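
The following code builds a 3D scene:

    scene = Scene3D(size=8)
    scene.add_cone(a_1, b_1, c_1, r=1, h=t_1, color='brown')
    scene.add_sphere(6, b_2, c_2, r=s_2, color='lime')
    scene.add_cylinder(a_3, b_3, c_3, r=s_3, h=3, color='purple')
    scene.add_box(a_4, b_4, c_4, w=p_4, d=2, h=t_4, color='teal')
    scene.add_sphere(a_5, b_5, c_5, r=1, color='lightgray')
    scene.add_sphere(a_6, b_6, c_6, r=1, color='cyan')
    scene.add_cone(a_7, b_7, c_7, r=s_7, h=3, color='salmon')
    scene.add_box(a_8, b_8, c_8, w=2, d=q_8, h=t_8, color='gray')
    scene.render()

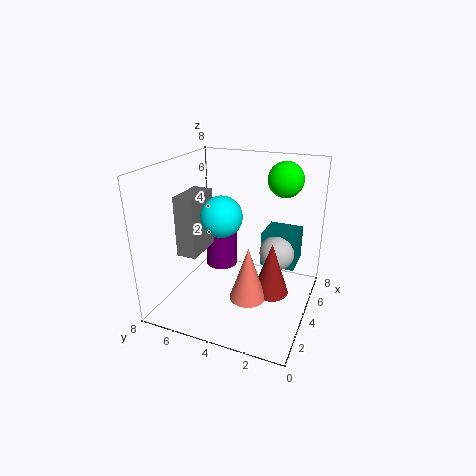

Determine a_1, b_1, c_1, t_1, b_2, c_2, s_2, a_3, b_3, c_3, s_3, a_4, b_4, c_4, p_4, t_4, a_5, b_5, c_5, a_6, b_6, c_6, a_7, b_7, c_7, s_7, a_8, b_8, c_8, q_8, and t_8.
a_1 = 4
b_1 = 2
c_1 = 1
t_1 = 3
b_2 = 2
c_2 = 7
s_2 = 1
a_3 = 6
b_3 = 6
c_3 = 1
s_3 = 1
a_4 = 5
b_4 = 1
c_4 = 2
p_4 = 2
t_4 = 2
a_5 = 5
b_5 = 2
c_5 = 3
a_6 = 2
b_6 = 4
c_6 = 6
a_7 = 3
b_7 = 3
c_7 = 1
s_7 = 1
a_8 = 1
b_8 = 5
c_8 = 4
q_8 = 1
t_8 = 3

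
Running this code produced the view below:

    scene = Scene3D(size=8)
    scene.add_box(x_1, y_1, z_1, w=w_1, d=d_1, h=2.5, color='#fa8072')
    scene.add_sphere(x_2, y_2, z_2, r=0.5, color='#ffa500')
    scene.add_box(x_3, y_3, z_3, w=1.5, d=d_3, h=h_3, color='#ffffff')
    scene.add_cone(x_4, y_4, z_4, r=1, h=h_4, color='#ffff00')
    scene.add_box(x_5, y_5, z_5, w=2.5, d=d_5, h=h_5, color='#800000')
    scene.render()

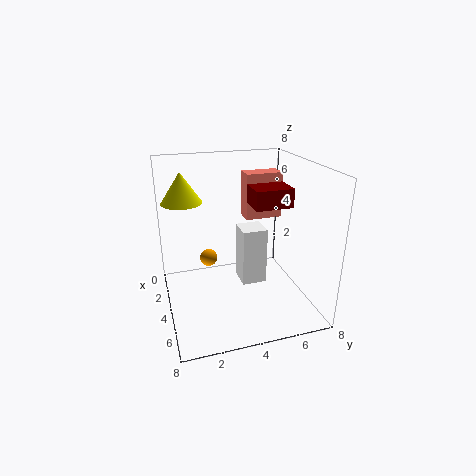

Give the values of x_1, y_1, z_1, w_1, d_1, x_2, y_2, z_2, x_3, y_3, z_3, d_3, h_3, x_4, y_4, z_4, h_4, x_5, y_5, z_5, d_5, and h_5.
x_1 = 3
y_1 = 4.5
z_1 = 5
w_1 = 1
d_1 = 2
x_2 = 3
y_2 = 2.5
z_2 = 2.5
x_3 = 2
y_3 = 4.5
z_3 = 0.5
d_3 = 1.5
h_3 = 3.5
x_4 = 4.5
y_4 = 1
z_4 = 6.5
h_4 = 1.5
x_5 = 3
y_5 = 4.5
z_5 = 6
d_5 = 2
h_5 = 1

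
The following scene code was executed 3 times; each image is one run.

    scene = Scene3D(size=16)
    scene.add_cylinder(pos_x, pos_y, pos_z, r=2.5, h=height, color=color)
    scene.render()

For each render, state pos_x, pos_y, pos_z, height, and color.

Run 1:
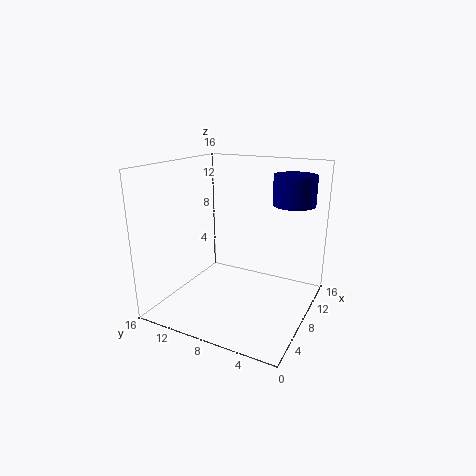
pos_x = 13.5
pos_y = 3.5
pos_z = 11
height = 3.5
color = 'navy'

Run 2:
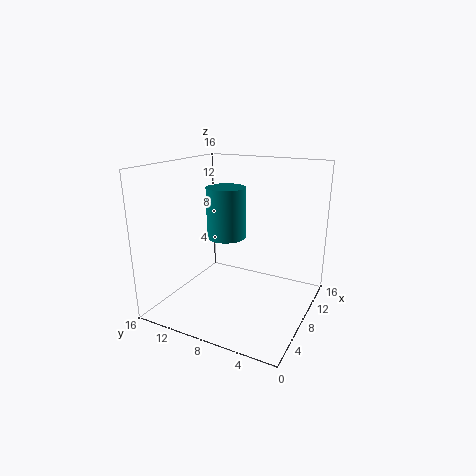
pos_x = 12.5
pos_y = 12
pos_z = 6
height = 6.5
color = 'teal'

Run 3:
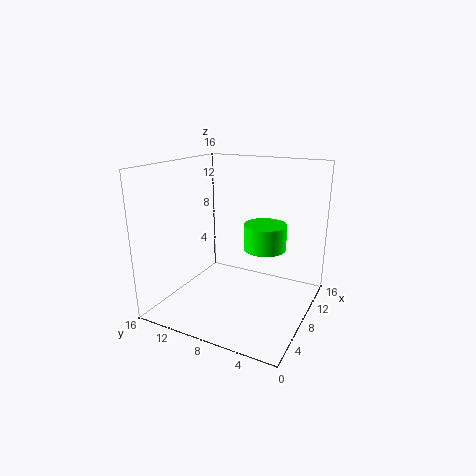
pos_x = 11
pos_y = 6
pos_z = 6
height = 3
color = 'lime'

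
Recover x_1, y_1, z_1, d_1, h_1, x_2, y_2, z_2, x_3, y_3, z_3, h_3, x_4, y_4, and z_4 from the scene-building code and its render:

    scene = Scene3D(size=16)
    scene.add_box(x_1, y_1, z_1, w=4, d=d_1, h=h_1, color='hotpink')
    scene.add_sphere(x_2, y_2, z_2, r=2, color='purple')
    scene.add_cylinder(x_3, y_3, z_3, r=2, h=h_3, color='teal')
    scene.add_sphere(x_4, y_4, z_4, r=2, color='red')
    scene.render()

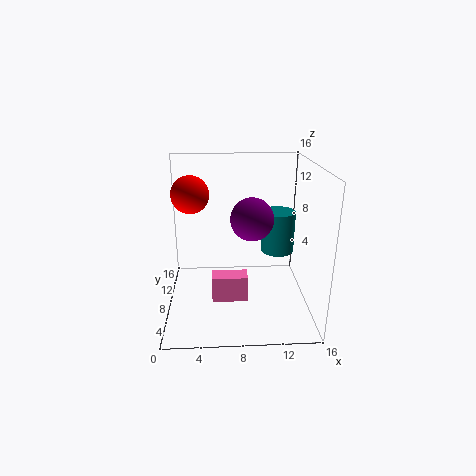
x_1 = 5; y_1 = 6; z_1 = 1; d_1 = 2; h_1 = 3; x_2 = 9; y_2 = 3; z_2 = 12; x_3 = 13; y_3 = 11; z_3 = 5; h_3 = 5; x_4 = 3; y_4 = 8; z_4 = 13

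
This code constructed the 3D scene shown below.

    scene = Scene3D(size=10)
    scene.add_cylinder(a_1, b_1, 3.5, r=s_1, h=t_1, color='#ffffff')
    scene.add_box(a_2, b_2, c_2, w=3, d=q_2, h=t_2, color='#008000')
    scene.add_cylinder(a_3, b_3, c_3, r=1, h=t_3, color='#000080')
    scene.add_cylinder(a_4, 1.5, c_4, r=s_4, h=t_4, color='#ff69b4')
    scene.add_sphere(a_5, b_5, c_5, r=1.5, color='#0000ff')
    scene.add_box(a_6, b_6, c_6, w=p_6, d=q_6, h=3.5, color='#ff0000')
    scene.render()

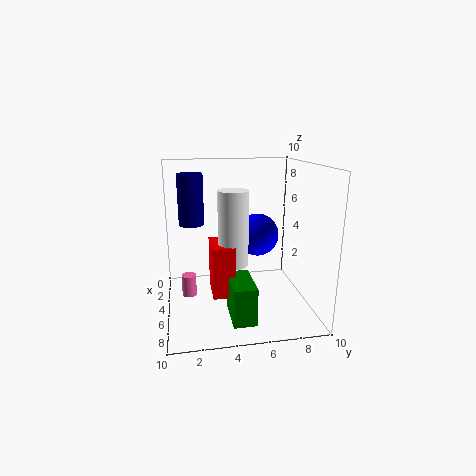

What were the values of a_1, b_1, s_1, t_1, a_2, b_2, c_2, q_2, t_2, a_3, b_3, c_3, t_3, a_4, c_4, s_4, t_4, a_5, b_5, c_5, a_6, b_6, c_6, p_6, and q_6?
a_1 = 6
b_1 = 4.5
s_1 = 1
t_1 = 5
a_2 = 6
b_2 = 4
c_2 = 0.5
q_2 = 1.5
t_2 = 2.5
a_3 = 1
b_3 = 2
c_3 = 5
t_3 = 4
a_4 = 5
c_4 = 1
s_4 = 0.5
t_4 = 1.5
a_5 = 4.5
b_5 = 6.5
c_5 = 5
a_6 = 4.5
b_6 = 3
c_6 = 1.5
p_6 = 2.5
q_6 = 1.5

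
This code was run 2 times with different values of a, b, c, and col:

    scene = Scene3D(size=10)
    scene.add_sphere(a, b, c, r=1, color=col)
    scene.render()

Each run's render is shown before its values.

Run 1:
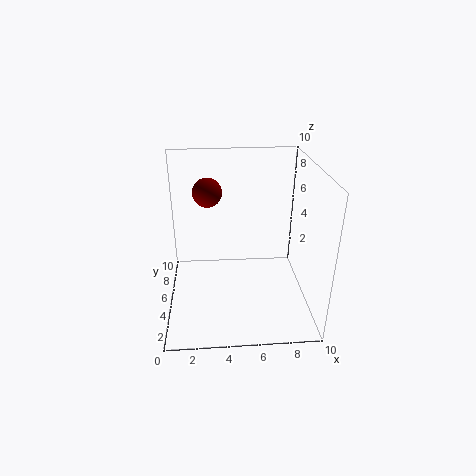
a = 3; b = 6; c = 8; col = 'maroon'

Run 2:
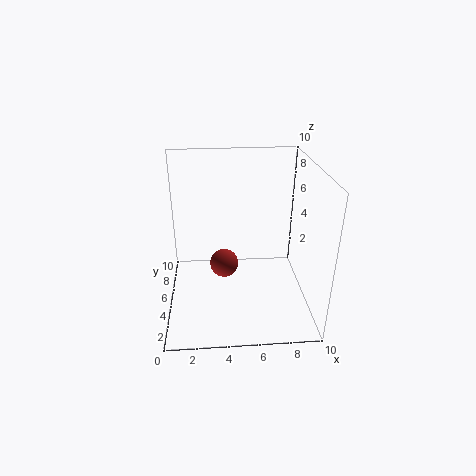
a = 4; b = 5; c = 3; col = 'brown'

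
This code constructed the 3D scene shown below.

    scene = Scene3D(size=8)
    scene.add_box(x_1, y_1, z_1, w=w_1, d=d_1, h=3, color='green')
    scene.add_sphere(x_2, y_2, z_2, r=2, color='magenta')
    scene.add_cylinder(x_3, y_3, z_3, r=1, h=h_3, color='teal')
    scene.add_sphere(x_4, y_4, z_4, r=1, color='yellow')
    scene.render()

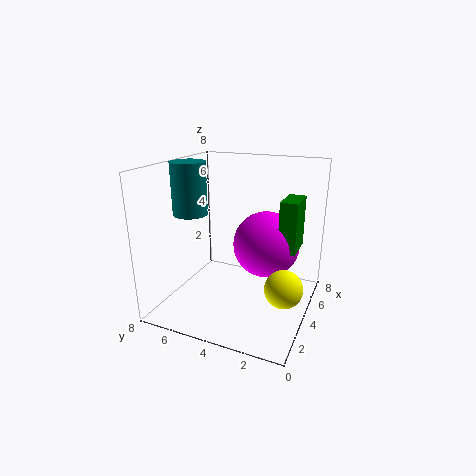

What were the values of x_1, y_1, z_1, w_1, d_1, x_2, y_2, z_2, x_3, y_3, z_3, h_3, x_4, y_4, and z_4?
x_1 = 5, y_1 = 1, z_1 = 3, w_1 = 2, d_1 = 1, x_2 = 6, y_2 = 3, z_2 = 3, x_3 = 4, y_3 = 7, z_3 = 5, h_3 = 3, x_4 = 3, y_4 = 1, z_4 = 2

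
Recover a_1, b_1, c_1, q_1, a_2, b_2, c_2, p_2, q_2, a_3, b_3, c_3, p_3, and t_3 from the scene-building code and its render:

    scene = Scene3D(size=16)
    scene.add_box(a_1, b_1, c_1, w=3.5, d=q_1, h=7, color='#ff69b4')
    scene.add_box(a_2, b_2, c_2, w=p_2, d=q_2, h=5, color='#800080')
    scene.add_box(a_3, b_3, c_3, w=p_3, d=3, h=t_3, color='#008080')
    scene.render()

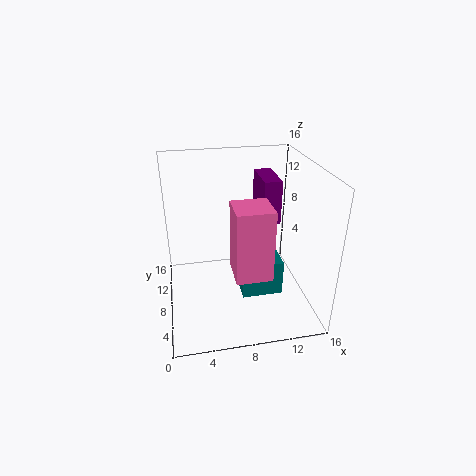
a_1 = 6.5; b_1 = 1; c_1 = 7; q_1 = 3.5; a_2 = 11; b_2 = 8.5; c_2 = 9; p_2 = 2; q_2 = 5; a_3 = 8; b_3 = 5; c_3 = 2; p_3 = 4.5; t_3 = 4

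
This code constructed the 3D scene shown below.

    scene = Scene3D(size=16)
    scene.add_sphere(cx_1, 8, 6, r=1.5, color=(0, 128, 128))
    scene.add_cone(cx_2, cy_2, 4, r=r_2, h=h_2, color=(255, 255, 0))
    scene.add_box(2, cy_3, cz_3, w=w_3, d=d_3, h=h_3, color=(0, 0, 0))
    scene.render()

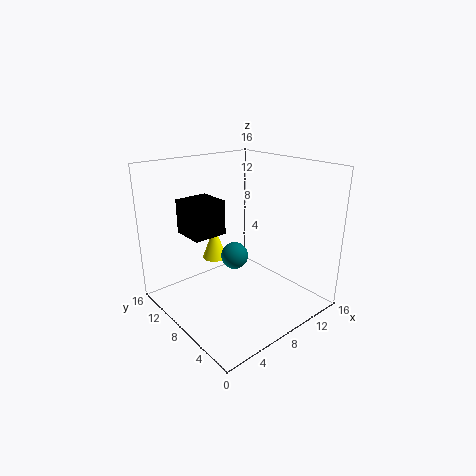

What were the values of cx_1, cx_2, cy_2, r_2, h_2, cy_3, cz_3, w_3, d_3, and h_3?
cx_1 = 7.5, cx_2 = 8, cy_2 = 12.5, r_2 = 1.5, h_2 = 4, cy_3 = 7, cz_3 = 9.5, w_3 = 3.5, d_3 = 3.5, h_3 = 3.5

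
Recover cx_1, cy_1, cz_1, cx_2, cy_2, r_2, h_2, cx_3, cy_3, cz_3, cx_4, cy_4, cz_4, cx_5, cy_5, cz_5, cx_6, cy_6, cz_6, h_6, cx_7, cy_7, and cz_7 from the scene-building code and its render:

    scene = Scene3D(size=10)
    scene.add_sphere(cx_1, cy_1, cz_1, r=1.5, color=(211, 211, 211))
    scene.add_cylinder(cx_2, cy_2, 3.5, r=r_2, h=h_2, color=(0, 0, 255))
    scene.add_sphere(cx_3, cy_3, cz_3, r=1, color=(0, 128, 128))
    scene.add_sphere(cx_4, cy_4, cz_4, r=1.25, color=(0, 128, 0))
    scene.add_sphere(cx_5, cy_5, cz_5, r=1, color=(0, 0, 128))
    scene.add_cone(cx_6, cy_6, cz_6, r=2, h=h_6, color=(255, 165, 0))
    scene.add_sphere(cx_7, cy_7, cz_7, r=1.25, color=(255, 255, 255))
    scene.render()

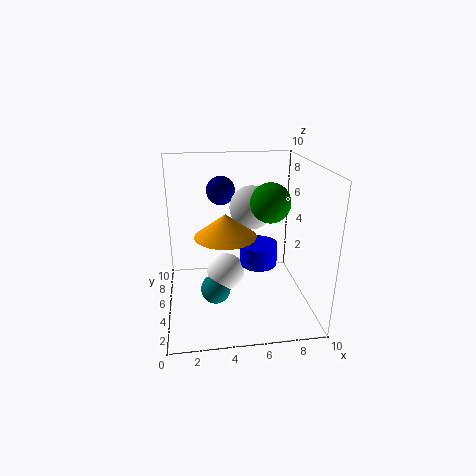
cx_1 = 6
cy_1 = 5.5
cz_1 = 7
cx_2 = 6.25
cy_2 = 4
r_2 = 1.25
h_2 = 1.5
cx_3 = 3.25
cy_3 = 3.5
cz_3 = 2
cx_4 = 6.75
cy_4 = 3.25
cz_4 = 8
cx_5 = 4
cy_5 = 6.5
cz_5 = 8
cx_6 = 4
cy_6 = 3.75
cz_6 = 5.75
h_6 = 1.5
cx_7 = 4
cy_7 = 4
cz_7 = 3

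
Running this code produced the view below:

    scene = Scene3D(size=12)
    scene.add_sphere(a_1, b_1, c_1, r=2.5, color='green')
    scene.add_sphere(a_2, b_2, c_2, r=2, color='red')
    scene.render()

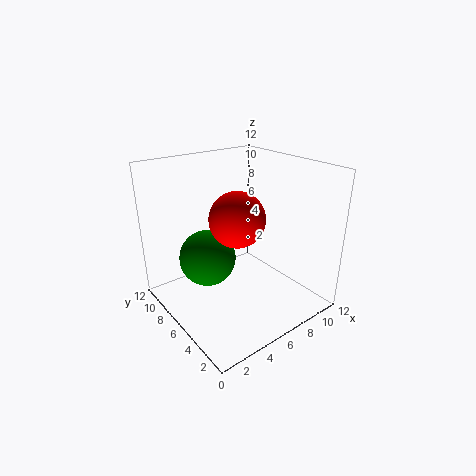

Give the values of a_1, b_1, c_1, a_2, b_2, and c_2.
a_1 = 4.5
b_1 = 8.5
c_1 = 3.5
a_2 = 4
b_2 = 3.5
c_2 = 9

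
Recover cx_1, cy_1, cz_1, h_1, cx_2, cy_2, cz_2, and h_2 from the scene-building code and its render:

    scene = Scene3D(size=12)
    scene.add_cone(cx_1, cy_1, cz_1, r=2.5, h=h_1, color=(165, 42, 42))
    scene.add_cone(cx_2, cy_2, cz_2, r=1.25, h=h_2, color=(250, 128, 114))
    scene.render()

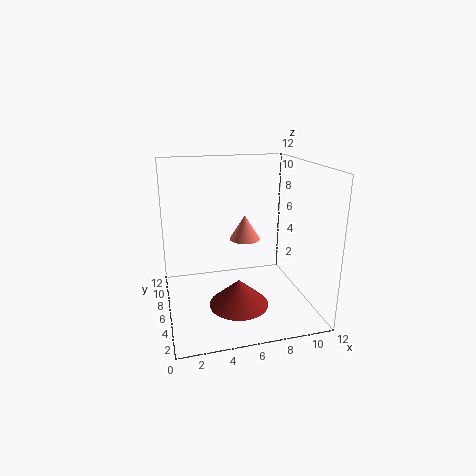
cx_1 = 5.75; cy_1 = 4.75; cz_1 = 0.5; h_1 = 2.25; cx_2 = 6.5; cy_2 = 5.75; cz_2 = 6; h_2 = 2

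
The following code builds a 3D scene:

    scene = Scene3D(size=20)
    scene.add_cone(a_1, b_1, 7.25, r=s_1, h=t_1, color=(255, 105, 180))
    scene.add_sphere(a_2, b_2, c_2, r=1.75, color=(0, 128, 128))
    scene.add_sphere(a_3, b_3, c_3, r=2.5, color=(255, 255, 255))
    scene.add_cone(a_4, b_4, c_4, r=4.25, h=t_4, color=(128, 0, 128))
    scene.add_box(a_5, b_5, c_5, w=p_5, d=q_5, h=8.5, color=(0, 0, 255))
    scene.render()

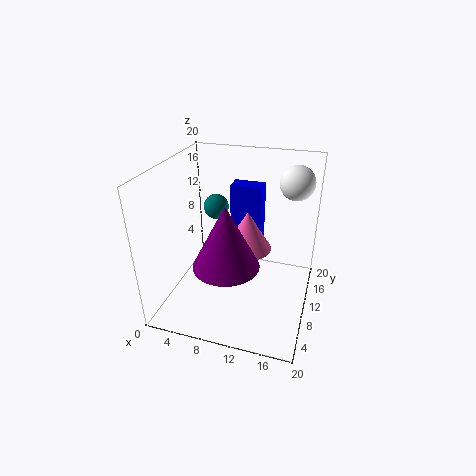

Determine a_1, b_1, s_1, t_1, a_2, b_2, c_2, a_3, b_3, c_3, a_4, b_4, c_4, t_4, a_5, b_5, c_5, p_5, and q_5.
a_1 = 10.75, b_1 = 12.25, s_1 = 3.5, t_1 = 5.75, a_2 = 6.25, b_2 = 11.75, c_2 = 13.5, a_3 = 16.75, b_3 = 16.25, c_3 = 16.5, a_4 = 10, b_4 = 5, c_4 = 8.75, t_4 = 8.25, a_5 = 8, b_5 = 12.75, c_5 = 8, p_5 = 4.5, q_5 = 2.5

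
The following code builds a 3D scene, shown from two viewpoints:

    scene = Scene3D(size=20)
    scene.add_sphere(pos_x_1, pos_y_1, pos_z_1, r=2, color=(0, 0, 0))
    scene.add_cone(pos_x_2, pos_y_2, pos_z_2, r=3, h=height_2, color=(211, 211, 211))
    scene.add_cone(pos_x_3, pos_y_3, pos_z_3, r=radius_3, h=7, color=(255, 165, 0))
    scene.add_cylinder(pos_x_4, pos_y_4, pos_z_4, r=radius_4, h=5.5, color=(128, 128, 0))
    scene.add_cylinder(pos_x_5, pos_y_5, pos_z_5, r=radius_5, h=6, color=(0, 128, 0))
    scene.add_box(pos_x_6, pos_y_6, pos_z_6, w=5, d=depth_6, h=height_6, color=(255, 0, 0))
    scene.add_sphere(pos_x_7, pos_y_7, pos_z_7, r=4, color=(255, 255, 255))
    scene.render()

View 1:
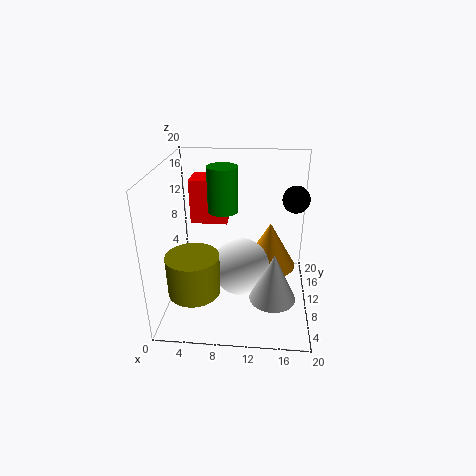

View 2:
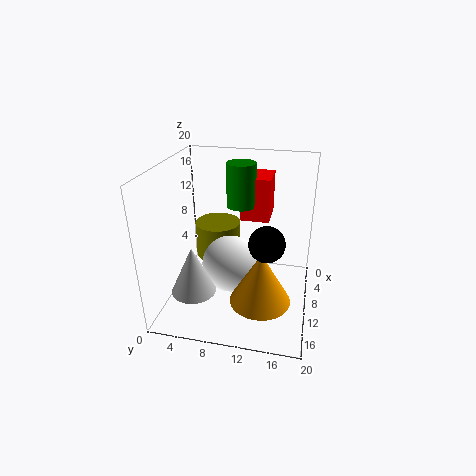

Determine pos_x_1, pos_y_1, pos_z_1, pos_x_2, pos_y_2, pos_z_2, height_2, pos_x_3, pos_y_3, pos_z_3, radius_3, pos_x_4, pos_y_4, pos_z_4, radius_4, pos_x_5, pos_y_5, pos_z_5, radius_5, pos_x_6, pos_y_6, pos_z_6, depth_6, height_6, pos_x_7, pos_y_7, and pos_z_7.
pos_x_1 = 18
pos_y_1 = 15
pos_z_1 = 14
pos_x_2 = 15
pos_y_2 = 5
pos_z_2 = 4
height_2 = 6.5
pos_x_3 = 14.5
pos_y_3 = 14
pos_z_3 = 3.5
radius_3 = 4
pos_x_4 = 4.5
pos_y_4 = 5.5
pos_z_4 = 4
radius_4 = 3.5
pos_x_5 = 8
pos_y_5 = 10
pos_z_5 = 14
radius_5 = 2
pos_x_6 = 3.5
pos_y_6 = 10
pos_z_6 = 12
depth_6 = 4
height_6 = 6
pos_x_7 = 10.5
pos_y_7 = 9
pos_z_7 = 6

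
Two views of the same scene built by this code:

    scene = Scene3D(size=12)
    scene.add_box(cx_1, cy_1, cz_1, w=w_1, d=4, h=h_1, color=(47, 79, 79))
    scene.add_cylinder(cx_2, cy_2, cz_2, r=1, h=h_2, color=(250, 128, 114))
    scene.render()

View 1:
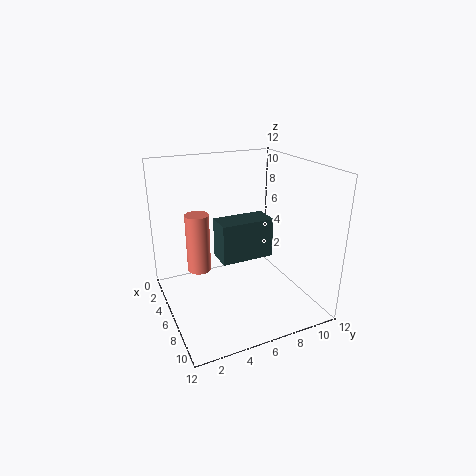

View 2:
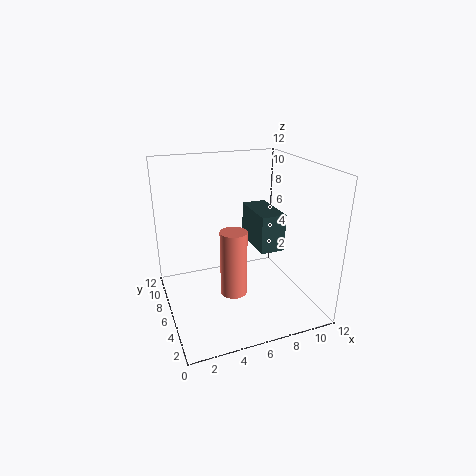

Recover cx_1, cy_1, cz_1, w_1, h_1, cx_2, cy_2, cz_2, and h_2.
cx_1 = 7, cy_1 = 3.5, cz_1 = 5.5, w_1 = 2, h_1 = 3, cx_2 = 4.5, cy_2 = 3, cz_2 = 3, h_2 = 5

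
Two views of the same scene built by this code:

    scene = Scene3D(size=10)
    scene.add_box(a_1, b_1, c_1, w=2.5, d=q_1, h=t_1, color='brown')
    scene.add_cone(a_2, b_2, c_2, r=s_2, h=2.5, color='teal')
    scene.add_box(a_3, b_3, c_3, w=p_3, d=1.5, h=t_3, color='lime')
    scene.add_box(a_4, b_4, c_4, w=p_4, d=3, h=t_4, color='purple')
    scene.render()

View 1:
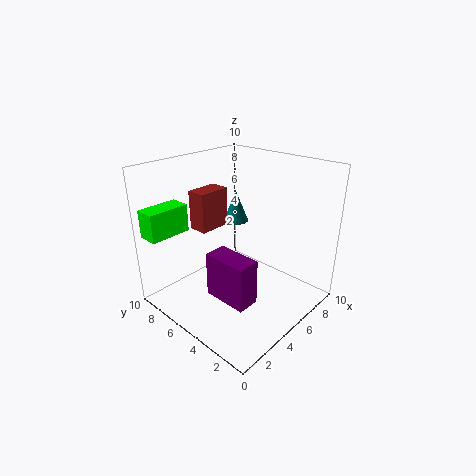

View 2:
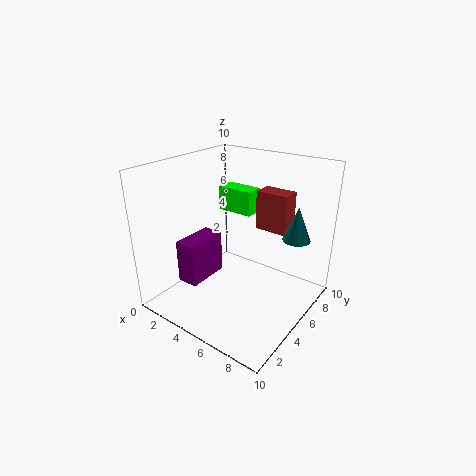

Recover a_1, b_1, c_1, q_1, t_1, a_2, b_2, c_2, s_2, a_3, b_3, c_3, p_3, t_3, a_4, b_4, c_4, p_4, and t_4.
a_1 = 4.5
b_1 = 8
c_1 = 4.5
q_1 = 1.5
t_1 = 3
a_2 = 8
b_2 = 8
c_2 = 4.5
s_2 = 1
a_3 = 0.5
b_3 = 8.5
c_3 = 5
p_3 = 3
t_3 = 2
a_4 = 2
b_4 = 2
c_4 = 2
p_4 = 1.5
t_4 = 3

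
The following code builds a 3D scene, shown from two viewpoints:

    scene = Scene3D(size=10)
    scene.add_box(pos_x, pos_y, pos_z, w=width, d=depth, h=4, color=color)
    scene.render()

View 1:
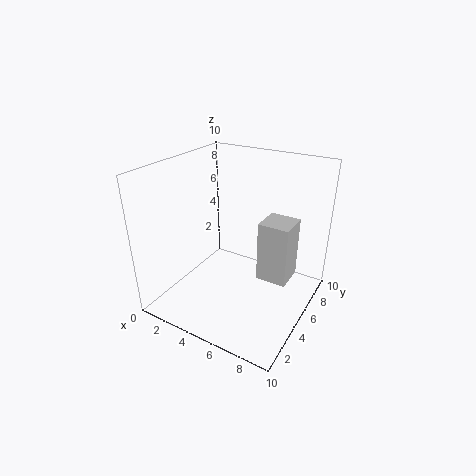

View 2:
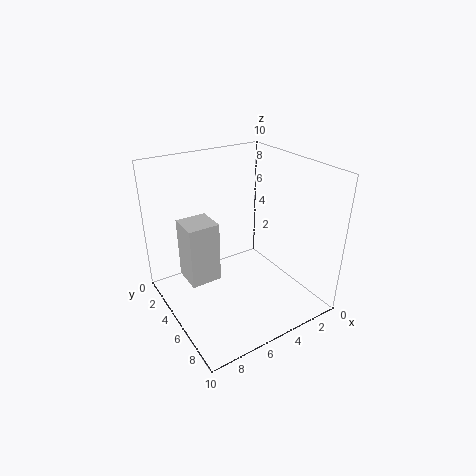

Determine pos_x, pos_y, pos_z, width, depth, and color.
pos_x = 7, pos_y = 4, pos_z = 3, width = 2, depth = 2, color = 'lightgray'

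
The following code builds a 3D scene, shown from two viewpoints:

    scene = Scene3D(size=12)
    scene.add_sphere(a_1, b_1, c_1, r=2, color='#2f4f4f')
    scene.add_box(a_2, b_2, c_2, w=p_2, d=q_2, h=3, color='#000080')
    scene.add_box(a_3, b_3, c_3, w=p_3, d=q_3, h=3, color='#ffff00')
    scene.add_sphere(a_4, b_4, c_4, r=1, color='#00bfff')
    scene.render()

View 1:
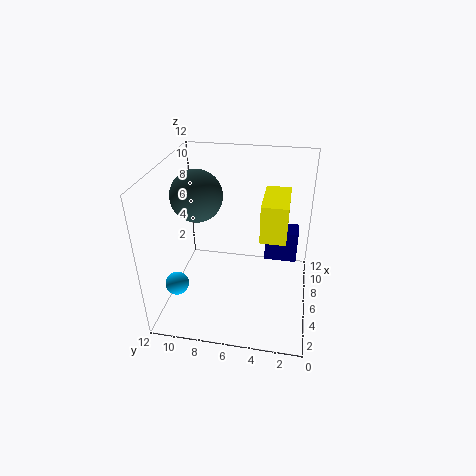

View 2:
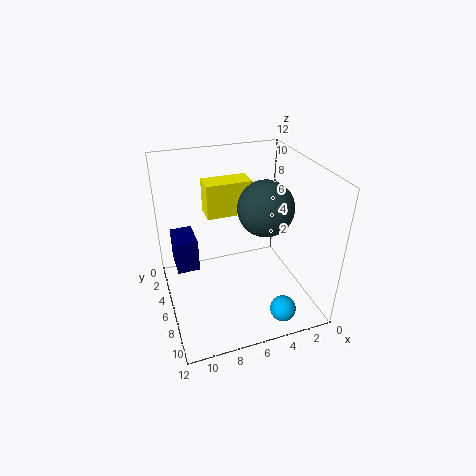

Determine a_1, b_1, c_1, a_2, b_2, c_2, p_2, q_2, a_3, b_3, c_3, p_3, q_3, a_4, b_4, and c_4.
a_1 = 5
b_1 = 9
c_1 = 10
a_2 = 9
b_2 = 1
c_2 = 2
p_2 = 2
q_2 = 3
a_3 = 4
b_3 = 2
c_3 = 7
p_3 = 4
q_3 = 2
a_4 = 4
b_4 = 11
c_4 = 2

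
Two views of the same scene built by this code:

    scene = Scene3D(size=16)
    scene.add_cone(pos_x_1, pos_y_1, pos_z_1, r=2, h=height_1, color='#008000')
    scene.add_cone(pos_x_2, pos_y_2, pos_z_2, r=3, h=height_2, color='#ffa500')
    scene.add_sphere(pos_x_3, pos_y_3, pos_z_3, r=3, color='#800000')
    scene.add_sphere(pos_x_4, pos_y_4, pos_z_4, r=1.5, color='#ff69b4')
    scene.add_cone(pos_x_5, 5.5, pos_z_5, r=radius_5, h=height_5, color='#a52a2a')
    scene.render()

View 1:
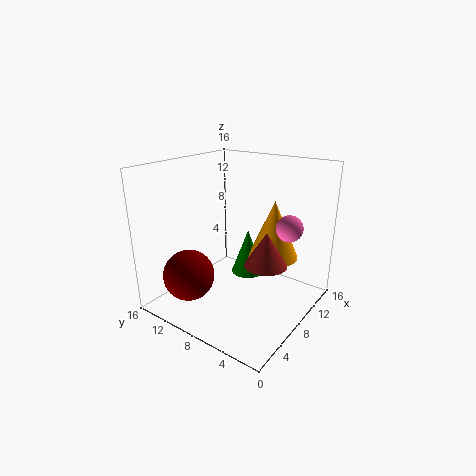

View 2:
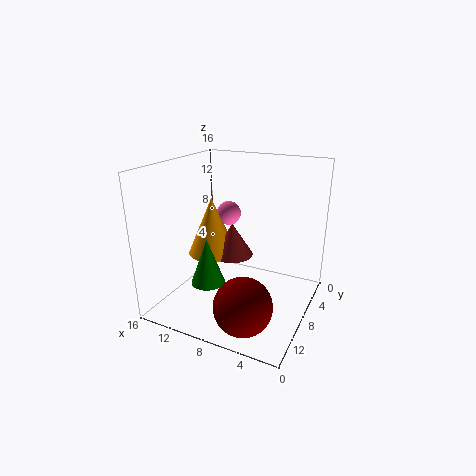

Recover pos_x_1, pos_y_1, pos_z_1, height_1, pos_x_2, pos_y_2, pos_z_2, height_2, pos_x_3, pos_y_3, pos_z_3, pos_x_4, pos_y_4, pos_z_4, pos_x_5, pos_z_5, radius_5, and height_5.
pos_x_1 = 11.5; pos_y_1 = 9; pos_z_1 = 2; height_1 = 5.5; pos_x_2 = 12.5; pos_y_2 = 6; pos_z_2 = 4.5; height_2 = 7; pos_x_3 = 5; pos_y_3 = 13; pos_z_3 = 3; pos_x_4 = 11.5; pos_y_4 = 3.5; pos_z_4 = 9; pos_x_5 = 10; pos_z_5 = 4.5; radius_5 = 2.5; height_5 = 4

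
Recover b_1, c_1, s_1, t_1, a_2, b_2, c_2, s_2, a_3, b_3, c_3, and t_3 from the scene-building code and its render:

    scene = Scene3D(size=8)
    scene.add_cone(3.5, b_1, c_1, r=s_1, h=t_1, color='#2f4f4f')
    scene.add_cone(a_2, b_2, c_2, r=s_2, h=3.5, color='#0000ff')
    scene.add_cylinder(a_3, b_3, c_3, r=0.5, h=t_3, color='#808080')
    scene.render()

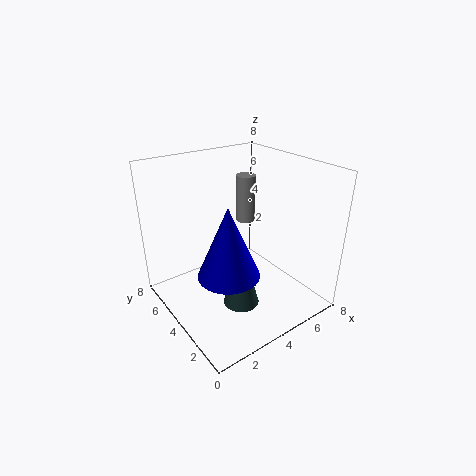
b_1 = 3
c_1 = 0.5
s_1 = 1
t_1 = 3.5
a_2 = 2
b_2 = 2
c_2 = 3.5
s_2 = 1.5
a_3 = 4.5
b_3 = 4
c_3 = 5
t_3 = 2.5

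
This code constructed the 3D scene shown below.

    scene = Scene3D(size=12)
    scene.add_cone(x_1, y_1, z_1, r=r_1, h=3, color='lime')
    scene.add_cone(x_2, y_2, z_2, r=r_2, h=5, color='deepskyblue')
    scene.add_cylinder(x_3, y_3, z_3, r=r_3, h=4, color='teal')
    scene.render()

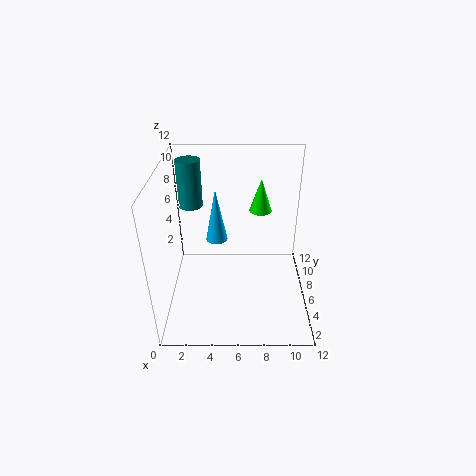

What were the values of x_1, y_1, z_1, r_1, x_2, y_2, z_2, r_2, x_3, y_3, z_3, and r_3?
x_1 = 8; y_1 = 9; z_1 = 7; r_1 = 1; x_2 = 4; y_2 = 9; z_2 = 4; r_2 = 1; x_3 = 2; y_3 = 8; z_3 = 8; r_3 = 1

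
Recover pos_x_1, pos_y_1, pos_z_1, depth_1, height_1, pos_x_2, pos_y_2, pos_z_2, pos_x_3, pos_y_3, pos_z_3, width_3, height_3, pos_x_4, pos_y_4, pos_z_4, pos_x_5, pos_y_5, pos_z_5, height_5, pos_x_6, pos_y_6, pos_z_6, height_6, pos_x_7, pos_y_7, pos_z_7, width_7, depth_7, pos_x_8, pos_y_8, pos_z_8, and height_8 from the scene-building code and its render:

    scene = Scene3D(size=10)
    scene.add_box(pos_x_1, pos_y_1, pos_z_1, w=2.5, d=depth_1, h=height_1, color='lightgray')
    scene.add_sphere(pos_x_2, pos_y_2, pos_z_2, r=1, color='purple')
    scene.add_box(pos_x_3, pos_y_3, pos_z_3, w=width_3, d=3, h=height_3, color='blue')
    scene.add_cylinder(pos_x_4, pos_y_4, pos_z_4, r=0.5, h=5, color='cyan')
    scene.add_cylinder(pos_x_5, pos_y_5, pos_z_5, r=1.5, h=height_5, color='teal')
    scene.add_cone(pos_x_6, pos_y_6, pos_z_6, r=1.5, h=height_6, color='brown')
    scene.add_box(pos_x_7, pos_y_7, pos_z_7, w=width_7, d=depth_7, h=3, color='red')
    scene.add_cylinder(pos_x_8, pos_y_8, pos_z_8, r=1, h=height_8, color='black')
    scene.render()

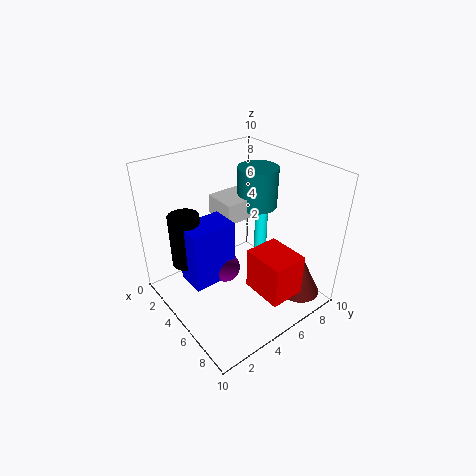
pos_x_1 = 1.5; pos_y_1 = 5; pos_z_1 = 5.5; depth_1 = 3.5; height_1 = 1.5; pos_x_2 = 5.5; pos_y_2 = 3.5; pos_z_2 = 3.5; pos_x_3 = 4; pos_y_3 = 1; pos_z_3 = 3; width_3 = 2; height_3 = 4; pos_x_4 = 3.5; pos_y_4 = 8.5; pos_z_4 = 2; pos_x_5 = 3.5; pos_y_5 = 8; pos_z_5 = 6; height_5 = 3; pos_x_6 = 8; pos_y_6 = 8.5; pos_z_6 = 0.5; height_6 = 3; pos_x_7 = 6; pos_y_7 = 5; pos_z_7 = 1.5; width_7 = 3; depth_7 = 2.5; pos_x_8 = 4; pos_y_8 = 1.5; pos_z_8 = 4; height_8 = 3.5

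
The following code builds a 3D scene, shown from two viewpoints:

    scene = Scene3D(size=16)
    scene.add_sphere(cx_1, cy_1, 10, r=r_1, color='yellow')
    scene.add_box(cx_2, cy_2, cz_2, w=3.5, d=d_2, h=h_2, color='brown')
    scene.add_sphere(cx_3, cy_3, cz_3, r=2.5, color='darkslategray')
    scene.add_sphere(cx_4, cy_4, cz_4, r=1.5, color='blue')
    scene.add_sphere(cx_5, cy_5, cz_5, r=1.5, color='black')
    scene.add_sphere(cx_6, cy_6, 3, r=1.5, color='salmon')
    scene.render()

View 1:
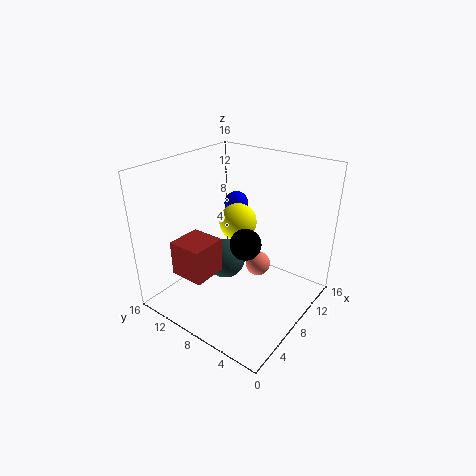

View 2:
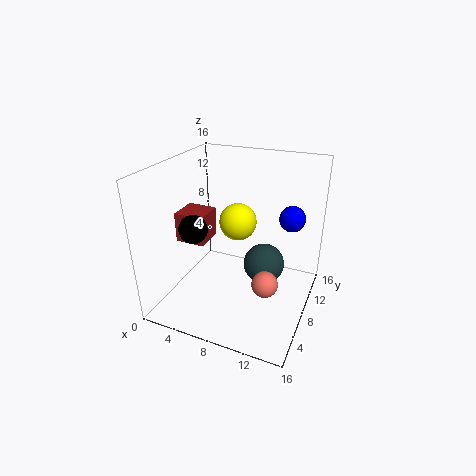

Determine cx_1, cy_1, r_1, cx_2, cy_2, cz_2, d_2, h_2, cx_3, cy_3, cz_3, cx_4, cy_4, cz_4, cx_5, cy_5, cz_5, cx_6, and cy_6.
cx_1 = 8
cy_1 = 8
r_1 = 2
cx_2 = 0.5
cy_2 = 7
cz_2 = 6.5
d_2 = 3.5
h_2 = 3.5
cx_3 = 10
cy_3 = 11.5
cz_3 = 3
cx_4 = 13
cy_4 = 12
cz_4 = 9.5
cx_5 = 4.5
cy_5 = 4.5
cz_5 = 10
cx_6 = 11.5
cy_6 = 7.5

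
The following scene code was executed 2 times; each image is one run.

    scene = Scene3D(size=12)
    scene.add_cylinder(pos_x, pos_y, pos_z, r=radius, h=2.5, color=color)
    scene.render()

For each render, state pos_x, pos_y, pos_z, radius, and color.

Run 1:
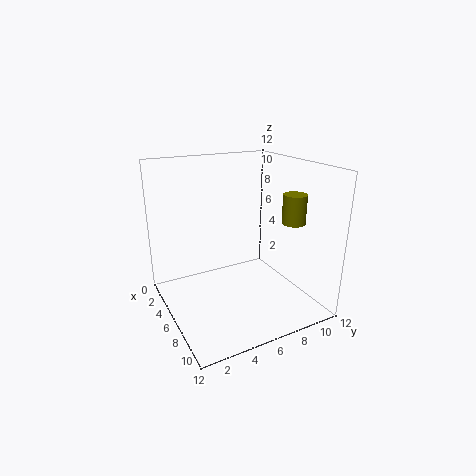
pos_x = 7.5
pos_y = 10.5
pos_z = 7
radius = 1
color = 'olive'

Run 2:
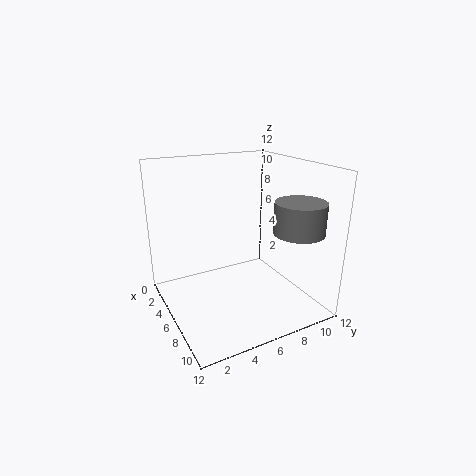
pos_x = 9.5
pos_y = 9.5
pos_z = 7
radius = 2
color = 'gray'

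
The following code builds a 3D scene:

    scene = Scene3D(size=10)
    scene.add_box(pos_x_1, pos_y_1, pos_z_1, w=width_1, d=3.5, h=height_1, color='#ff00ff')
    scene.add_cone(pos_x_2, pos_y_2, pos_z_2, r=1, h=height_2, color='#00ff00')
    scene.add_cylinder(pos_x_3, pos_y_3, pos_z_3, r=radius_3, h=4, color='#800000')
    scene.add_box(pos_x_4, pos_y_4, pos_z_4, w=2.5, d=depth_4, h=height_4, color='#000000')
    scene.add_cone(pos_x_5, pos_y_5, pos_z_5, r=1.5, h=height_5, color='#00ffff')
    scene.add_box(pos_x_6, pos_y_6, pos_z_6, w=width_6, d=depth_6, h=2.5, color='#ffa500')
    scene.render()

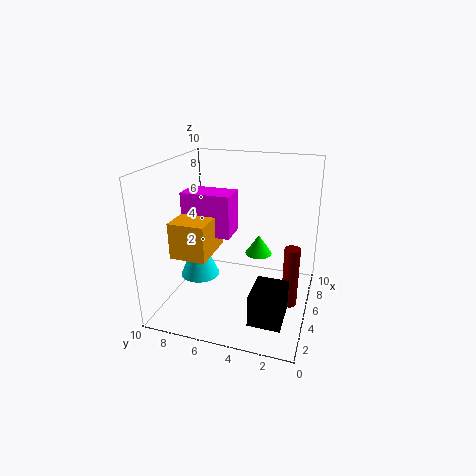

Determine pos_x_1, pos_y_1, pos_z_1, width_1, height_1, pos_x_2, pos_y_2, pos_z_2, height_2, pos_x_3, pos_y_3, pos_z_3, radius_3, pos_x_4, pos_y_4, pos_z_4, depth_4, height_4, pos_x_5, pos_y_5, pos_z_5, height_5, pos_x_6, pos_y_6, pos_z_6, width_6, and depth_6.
pos_x_1 = 4.5; pos_y_1 = 5.5; pos_z_1 = 5; width_1 = 2; height_1 = 3; pos_x_2 = 7; pos_y_2 = 4; pos_z_2 = 3; height_2 = 1.5; pos_x_3 = 3.5; pos_y_3 = 1; pos_z_3 = 1.5; radius_3 = 0.5; pos_x_4 = 0.5; pos_y_4 = 1; pos_z_4 = 1.5; depth_4 = 2; height_4 = 2; pos_x_5 = 6; pos_y_5 = 8.5; pos_z_5 = 1; height_5 = 3.5; pos_x_6 = 2.5; pos_y_6 = 6.5; pos_z_6 = 4; width_6 = 3.5; depth_6 = 2.5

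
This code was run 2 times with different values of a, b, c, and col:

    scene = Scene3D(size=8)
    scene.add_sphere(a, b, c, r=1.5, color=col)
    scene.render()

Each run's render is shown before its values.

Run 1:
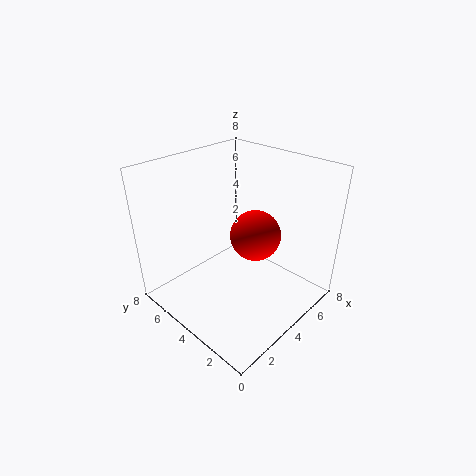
a = 5.5
b = 4
c = 3.5
col = 'red'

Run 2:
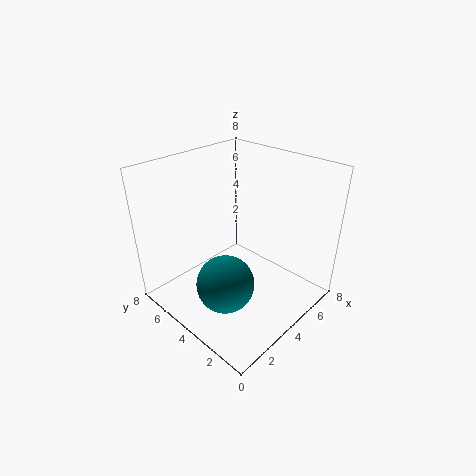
a = 2
b = 3
c = 2.5
col = 'teal'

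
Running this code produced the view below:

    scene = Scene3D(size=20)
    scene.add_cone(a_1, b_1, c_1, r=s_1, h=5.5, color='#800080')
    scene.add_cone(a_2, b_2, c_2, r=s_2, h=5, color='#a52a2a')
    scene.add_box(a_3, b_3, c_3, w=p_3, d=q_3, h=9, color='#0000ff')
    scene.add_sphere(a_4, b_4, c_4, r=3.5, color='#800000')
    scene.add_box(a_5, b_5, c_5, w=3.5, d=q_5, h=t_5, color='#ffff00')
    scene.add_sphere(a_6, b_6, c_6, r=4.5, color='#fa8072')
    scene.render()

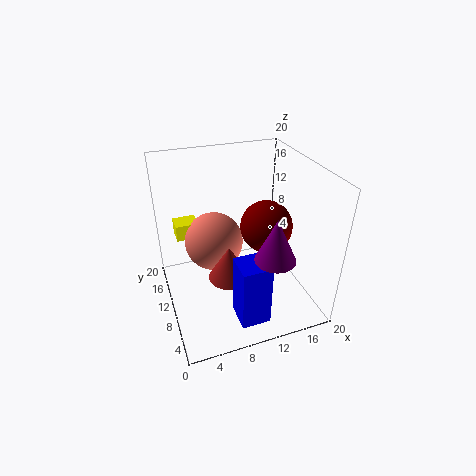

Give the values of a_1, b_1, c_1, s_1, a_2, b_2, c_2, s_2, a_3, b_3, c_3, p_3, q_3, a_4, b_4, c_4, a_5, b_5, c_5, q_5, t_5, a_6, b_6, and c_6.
a_1 = 12; b_1 = 2.5; c_1 = 11; s_1 = 2.5; a_2 = 8.5; b_2 = 9.5; c_2 = 4; s_2 = 3; a_3 = 8; b_3 = 2.5; c_3 = 0.5; p_3 = 4; q_3 = 4; a_4 = 13.5; b_4 = 8.5; c_4 = 12; a_5 = 2.5; b_5 = 16.5; c_5 = 7; q_5 = 3; t_5 = 2.5; a_6 = 8; b_6 = 15.5; c_6 = 6.5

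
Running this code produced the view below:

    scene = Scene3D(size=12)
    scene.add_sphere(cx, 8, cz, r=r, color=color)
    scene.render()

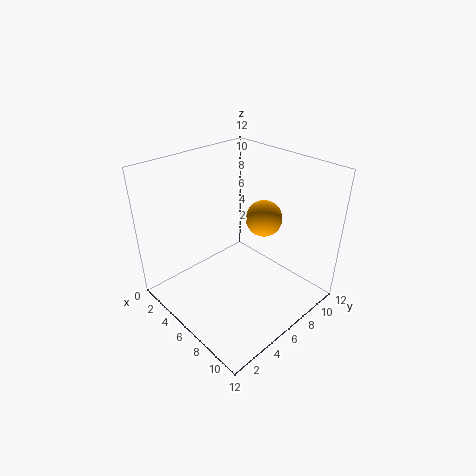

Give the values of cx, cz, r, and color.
cx = 7
cz = 7.5
r = 1.5
color = 'orange'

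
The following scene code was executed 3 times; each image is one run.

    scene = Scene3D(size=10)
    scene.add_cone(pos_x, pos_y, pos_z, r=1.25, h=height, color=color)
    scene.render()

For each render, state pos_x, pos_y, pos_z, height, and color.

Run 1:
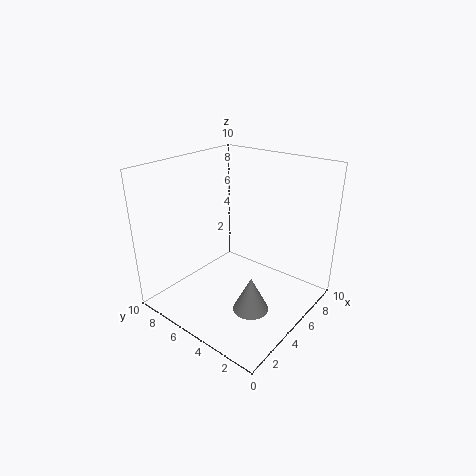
pos_x = 4.25; pos_y = 3.25; pos_z = 0.25; height = 2.5; color = 'gray'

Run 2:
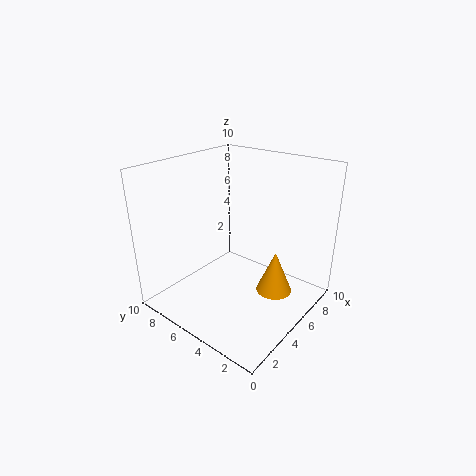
pos_x = 6; pos_y = 2.5; pos_z = 1.25; height = 3; color = 'orange'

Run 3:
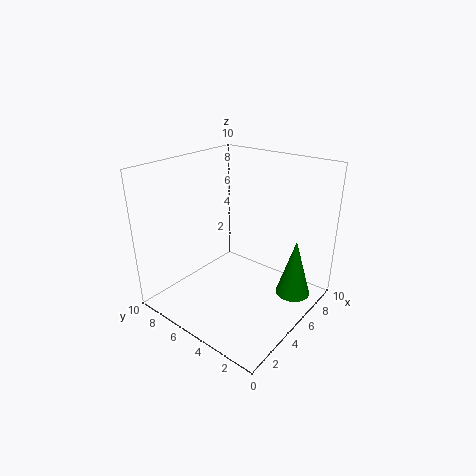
pos_x = 7.5; pos_y = 1.75; pos_z = 0.5; height = 4.25; color = 'green'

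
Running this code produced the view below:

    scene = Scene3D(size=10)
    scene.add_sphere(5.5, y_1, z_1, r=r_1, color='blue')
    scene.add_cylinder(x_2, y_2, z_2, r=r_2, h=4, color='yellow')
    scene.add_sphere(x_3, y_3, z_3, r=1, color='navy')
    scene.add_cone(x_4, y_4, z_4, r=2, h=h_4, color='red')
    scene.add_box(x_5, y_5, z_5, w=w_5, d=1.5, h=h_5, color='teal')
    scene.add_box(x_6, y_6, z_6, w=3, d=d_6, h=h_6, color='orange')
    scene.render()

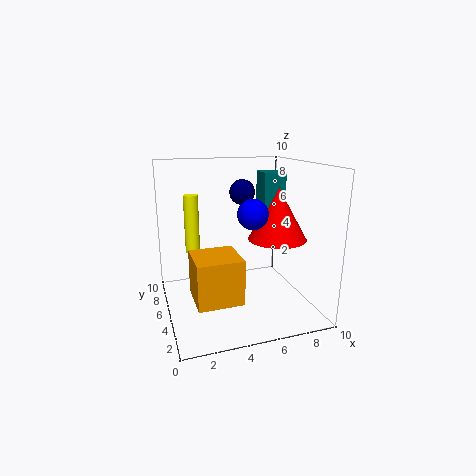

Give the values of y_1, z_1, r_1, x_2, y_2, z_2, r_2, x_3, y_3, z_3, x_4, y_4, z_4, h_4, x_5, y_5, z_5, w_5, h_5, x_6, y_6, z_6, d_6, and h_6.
y_1 = 3.5, z_1 = 7, r_1 = 1, x_2 = 2, y_2 = 6, z_2 = 4, r_2 = 0.5, x_3 = 6.5, y_3 = 8.5, z_3 = 7.5, x_4 = 7.5, y_4 = 4, z_4 = 5, h_4 = 3.5, x_5 = 6.5, y_5 = 4, z_5 = 6.5, w_5 = 1.5, h_5 = 3, x_6 = 1.5, y_6 = 2, z_6 = 1.5, d_6 = 3, h_6 = 3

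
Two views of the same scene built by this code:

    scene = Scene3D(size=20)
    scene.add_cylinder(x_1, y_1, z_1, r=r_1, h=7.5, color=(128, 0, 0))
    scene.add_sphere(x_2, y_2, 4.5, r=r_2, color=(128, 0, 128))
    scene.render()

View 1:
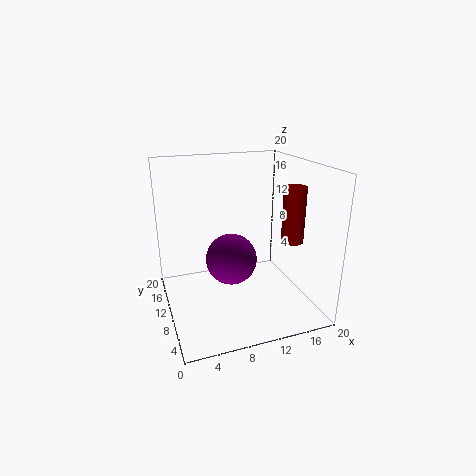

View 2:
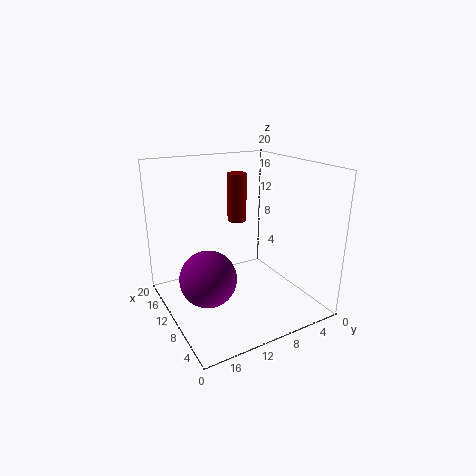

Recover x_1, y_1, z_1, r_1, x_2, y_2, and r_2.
x_1 = 16.5, y_1 = 6.5, z_1 = 10, r_1 = 1.5, x_2 = 10.5, y_2 = 14.5, r_2 = 4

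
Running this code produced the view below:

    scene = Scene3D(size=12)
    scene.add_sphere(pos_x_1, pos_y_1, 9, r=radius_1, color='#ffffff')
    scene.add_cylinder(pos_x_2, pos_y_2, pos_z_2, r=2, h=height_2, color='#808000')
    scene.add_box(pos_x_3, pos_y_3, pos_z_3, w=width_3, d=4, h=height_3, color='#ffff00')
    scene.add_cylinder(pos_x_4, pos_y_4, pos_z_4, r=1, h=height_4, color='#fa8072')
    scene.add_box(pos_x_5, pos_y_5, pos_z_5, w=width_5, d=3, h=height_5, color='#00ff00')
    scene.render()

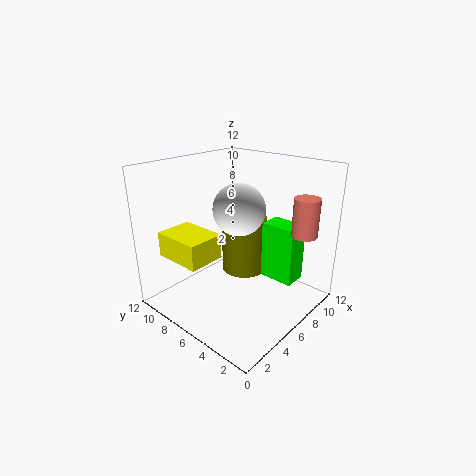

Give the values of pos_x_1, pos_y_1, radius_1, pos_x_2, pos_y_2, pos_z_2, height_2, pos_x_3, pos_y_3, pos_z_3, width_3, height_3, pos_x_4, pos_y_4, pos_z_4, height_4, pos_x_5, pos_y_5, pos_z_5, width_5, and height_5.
pos_x_1 = 5; pos_y_1 = 5; radius_1 = 2; pos_x_2 = 8; pos_y_2 = 7; pos_z_2 = 2; height_2 = 5; pos_x_3 = 1; pos_y_3 = 6; pos_z_3 = 5; width_3 = 3; height_3 = 2; pos_x_4 = 8; pos_y_4 = 1; pos_z_4 = 7; height_4 = 3; pos_x_5 = 8; pos_y_5 = 2; pos_z_5 = 2; width_5 = 2; height_5 = 5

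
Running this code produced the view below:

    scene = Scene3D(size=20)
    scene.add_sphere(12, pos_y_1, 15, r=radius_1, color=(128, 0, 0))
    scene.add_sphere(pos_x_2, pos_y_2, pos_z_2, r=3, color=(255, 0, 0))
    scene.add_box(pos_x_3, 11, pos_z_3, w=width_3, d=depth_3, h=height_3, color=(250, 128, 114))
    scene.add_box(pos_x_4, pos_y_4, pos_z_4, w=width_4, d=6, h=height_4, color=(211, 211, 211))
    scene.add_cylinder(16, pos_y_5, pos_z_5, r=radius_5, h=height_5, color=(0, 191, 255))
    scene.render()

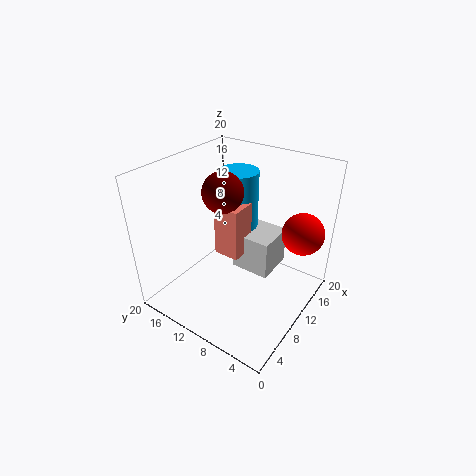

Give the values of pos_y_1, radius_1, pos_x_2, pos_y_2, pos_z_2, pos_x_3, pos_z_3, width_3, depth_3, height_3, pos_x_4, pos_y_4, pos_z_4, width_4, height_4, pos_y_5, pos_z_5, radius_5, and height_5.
pos_y_1 = 14, radius_1 = 3, pos_x_2 = 16, pos_y_2 = 3, pos_z_2 = 10, pos_x_3 = 11, pos_z_3 = 5, width_3 = 4, depth_3 = 4, height_3 = 8, pos_x_4 = 13, pos_y_4 = 7, pos_z_4 = 2, width_4 = 6, height_4 = 6, pos_y_5 = 14, pos_z_5 = 8, radius_5 = 3, height_5 = 9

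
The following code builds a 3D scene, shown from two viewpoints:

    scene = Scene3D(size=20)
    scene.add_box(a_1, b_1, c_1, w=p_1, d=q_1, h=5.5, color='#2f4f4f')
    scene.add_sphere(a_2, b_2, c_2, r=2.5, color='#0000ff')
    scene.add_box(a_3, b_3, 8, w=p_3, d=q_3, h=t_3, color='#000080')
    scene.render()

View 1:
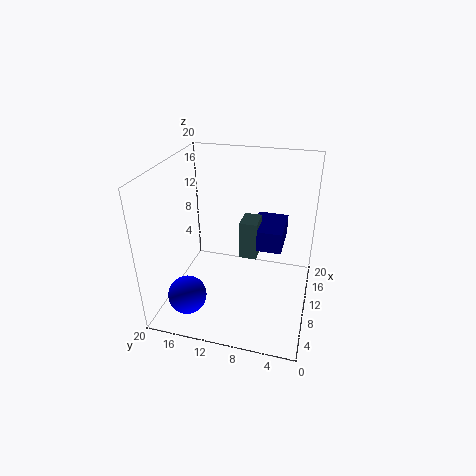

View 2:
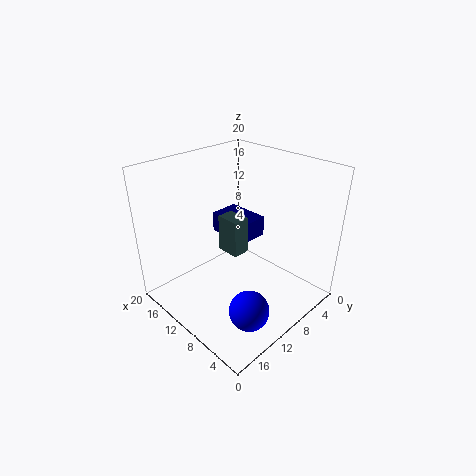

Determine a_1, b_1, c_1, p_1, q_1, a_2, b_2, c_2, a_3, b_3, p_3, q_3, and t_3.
a_1 = 10.5
b_1 = 7.5
c_1 = 6.5
p_1 = 3.5
q_1 = 2.5
a_2 = 3
b_2 = 15
c_2 = 4.5
a_3 = 10.5
b_3 = 4
p_3 = 6.5
q_3 = 4.5
t_3 = 3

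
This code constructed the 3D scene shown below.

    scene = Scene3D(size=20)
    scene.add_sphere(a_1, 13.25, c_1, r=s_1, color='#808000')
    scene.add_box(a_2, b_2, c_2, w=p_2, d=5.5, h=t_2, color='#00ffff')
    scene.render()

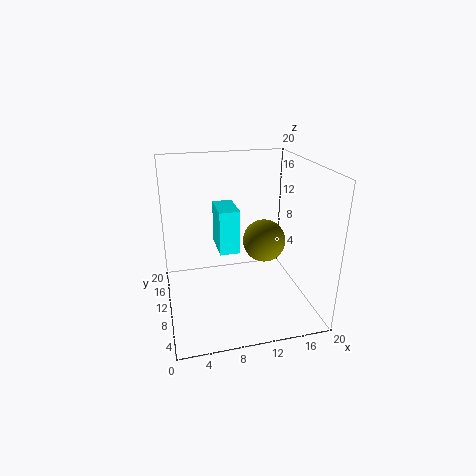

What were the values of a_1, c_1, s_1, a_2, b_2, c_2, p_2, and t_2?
a_1 = 15; c_1 = 7.5; s_1 = 3.25; a_2 = 7.75; b_2 = 11.5; c_2 = 6.75; p_2 = 3; t_2 = 6.5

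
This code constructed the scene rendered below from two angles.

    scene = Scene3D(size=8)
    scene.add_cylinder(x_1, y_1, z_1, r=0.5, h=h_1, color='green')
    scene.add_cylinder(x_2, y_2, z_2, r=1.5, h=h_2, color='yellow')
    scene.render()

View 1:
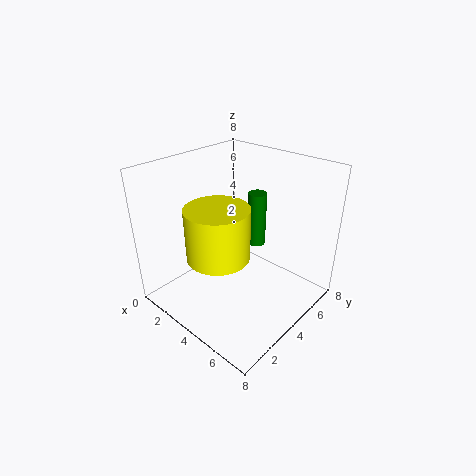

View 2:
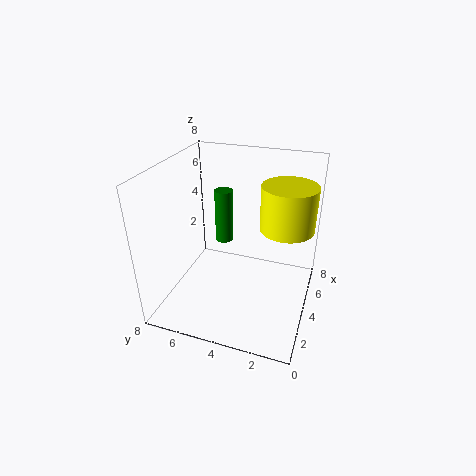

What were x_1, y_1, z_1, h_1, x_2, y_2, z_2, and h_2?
x_1 = 4.5
y_1 = 5
z_1 = 3.5
h_1 = 3
x_2 = 5
y_2 = 1.5
z_2 = 4.5
h_2 = 2.5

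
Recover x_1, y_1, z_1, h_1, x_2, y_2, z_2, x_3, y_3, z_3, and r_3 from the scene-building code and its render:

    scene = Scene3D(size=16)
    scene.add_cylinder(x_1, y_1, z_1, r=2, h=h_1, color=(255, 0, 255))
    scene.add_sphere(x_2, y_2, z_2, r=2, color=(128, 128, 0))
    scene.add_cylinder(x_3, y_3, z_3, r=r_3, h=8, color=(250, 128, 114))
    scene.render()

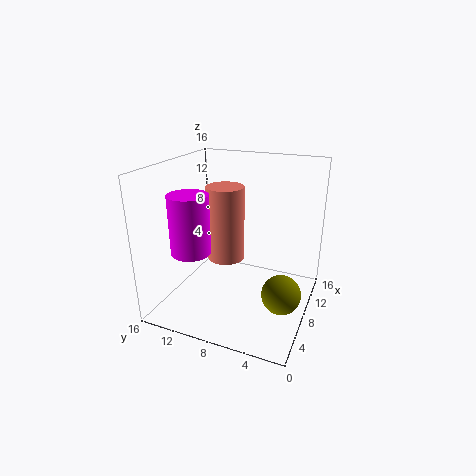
x_1 = 3; y_1 = 11; z_1 = 8; h_1 = 6; x_2 = 5; y_2 = 2; z_2 = 4; x_3 = 7; y_3 = 9; z_3 = 6; r_3 = 2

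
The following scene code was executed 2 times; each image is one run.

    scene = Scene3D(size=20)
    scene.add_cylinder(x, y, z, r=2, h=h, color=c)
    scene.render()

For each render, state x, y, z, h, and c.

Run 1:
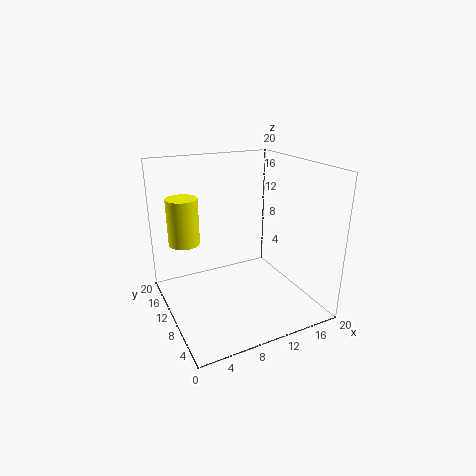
x = 2.5
y = 10.5
z = 10.5
h = 6
c = 'yellow'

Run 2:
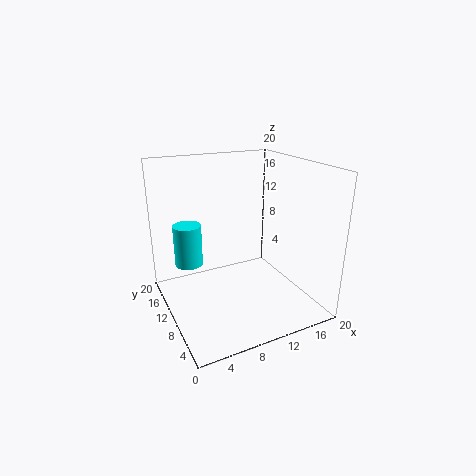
x = 4
y = 14
z = 5.5
h = 6
c = 'cyan'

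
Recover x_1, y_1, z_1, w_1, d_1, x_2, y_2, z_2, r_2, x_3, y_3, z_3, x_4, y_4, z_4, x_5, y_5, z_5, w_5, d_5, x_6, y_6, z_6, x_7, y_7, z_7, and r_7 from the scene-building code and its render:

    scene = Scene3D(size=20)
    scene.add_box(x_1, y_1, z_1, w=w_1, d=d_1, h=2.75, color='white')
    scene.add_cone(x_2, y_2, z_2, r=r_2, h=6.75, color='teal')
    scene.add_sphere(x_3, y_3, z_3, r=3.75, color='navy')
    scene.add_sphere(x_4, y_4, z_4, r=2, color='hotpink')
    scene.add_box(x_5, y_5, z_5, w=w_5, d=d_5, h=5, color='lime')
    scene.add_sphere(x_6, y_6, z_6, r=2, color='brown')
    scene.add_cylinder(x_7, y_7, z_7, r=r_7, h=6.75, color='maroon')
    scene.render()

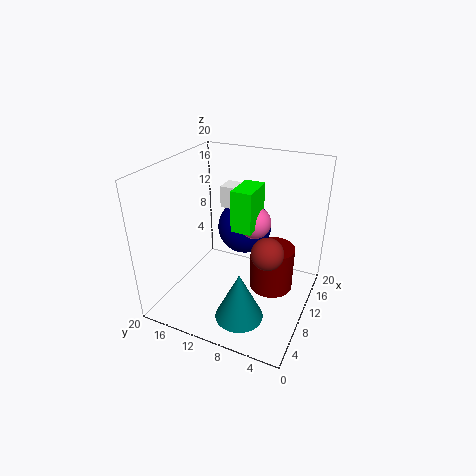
x_1 = 8, y_1 = 8.5, z_1 = 15.25, w_1 = 2.5, d_1 = 3, x_2 = 5, y_2 = 7.5, z_2 = 1, r_2 = 3.25, x_3 = 12.25, y_3 = 10, z_3 = 10.75, x_4 = 8, y_4 = 6.75, z_4 = 14, x_5 = 4.75, y_5 = 6, z_5 = 14, w_5 = 4.25, d_5 = 2.5, x_6 = 6, y_6 = 4.25, z_6 = 11.25, x_7 = 13.5, y_7 = 6, z_7 = 0.75, r_7 = 3.25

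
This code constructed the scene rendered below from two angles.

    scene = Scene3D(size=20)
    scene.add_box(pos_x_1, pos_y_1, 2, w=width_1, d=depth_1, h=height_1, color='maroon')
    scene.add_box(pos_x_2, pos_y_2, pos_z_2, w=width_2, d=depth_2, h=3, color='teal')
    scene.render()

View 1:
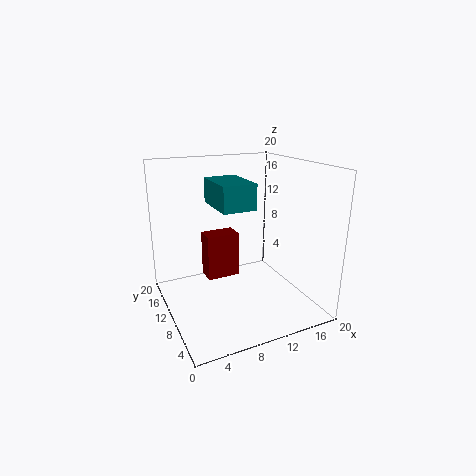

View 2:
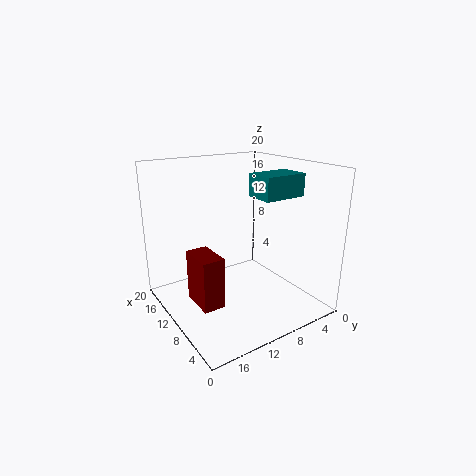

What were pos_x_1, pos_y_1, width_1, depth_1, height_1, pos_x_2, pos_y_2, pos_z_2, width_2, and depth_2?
pos_x_1 = 7; pos_y_1 = 14; width_1 = 5; depth_1 = 3; height_1 = 7; pos_x_2 = 5; pos_y_2 = 3; pos_z_2 = 16; width_2 = 4; depth_2 = 6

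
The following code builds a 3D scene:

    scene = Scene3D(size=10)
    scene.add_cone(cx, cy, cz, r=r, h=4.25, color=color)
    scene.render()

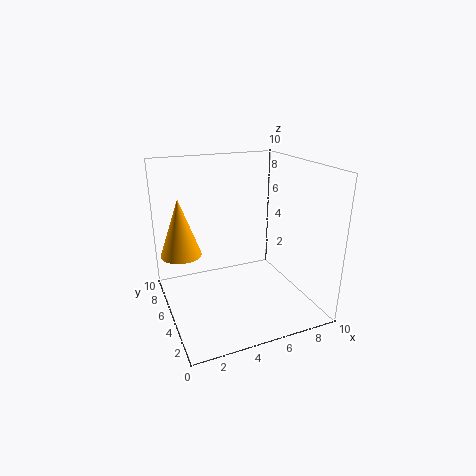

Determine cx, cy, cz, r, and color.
cx = 1.5
cy = 7.5
cz = 3.25
r = 1.5
color = 'orange'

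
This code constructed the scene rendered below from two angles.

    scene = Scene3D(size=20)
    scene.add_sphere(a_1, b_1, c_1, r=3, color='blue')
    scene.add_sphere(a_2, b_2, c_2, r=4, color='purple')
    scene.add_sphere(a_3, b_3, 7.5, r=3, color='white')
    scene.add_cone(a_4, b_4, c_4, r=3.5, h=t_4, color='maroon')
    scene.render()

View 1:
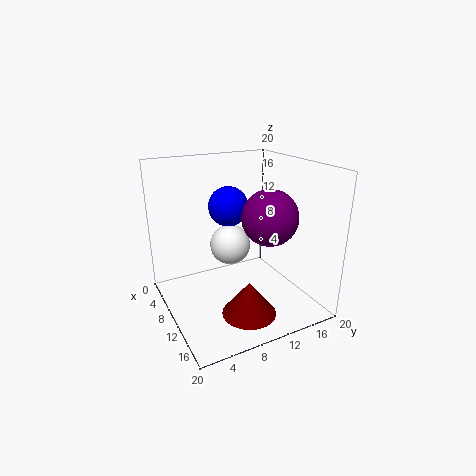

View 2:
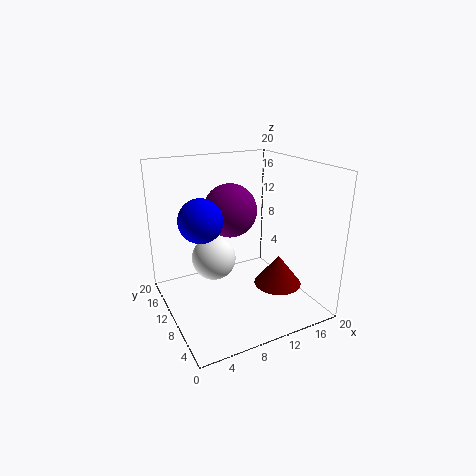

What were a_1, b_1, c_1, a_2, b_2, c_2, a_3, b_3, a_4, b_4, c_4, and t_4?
a_1 = 5; b_1 = 11; c_1 = 13; a_2 = 11; b_2 = 14.5; c_2 = 12.5; a_3 = 6.5; b_3 = 10.5; a_4 = 16; b_4 = 8.5; c_4 = 2; t_4 = 4.5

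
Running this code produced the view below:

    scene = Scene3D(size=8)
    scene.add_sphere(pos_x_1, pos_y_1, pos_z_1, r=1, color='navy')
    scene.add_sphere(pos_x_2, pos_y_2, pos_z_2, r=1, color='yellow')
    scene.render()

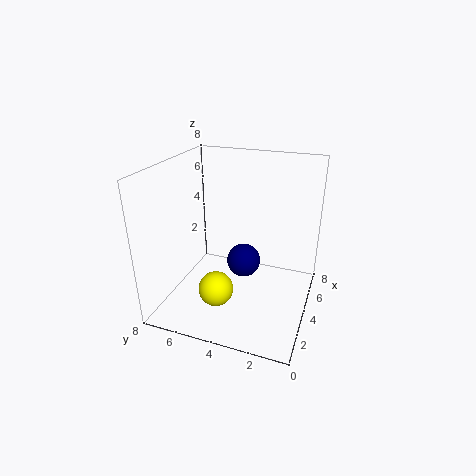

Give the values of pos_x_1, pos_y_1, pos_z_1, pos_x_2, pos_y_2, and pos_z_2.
pos_x_1 = 5; pos_y_1 = 4; pos_z_1 = 2; pos_x_2 = 3; pos_y_2 = 5; pos_z_2 = 1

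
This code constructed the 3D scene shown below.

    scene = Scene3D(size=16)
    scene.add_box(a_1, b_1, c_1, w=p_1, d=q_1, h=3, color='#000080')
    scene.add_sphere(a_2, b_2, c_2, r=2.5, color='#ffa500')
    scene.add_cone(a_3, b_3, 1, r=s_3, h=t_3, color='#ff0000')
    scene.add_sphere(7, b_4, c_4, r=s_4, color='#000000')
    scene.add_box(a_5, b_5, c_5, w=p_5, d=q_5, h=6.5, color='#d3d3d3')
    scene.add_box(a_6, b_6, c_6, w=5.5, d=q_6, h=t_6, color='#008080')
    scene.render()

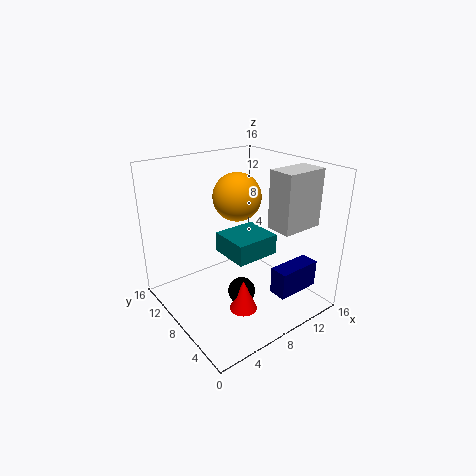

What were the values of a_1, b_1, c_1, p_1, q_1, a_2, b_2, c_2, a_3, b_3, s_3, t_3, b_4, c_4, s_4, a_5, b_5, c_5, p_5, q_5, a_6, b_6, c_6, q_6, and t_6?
a_1 = 9.5, b_1 = 2, c_1 = 2.5, p_1 = 5, q_1 = 2, a_2 = 7.5, b_2 = 7.5, c_2 = 13, a_3 = 6.5, b_3 = 5, s_3 = 1.5, t_3 = 3.5, b_4 = 6, c_4 = 2.5, s_4 = 1.5, a_5 = 11, b_5 = 3.5, c_5 = 9, p_5 = 5, q_5 = 3, a_6 = 8, b_6 = 7.5, c_6 = 4.5, q_6 = 5, t_6 = 2.5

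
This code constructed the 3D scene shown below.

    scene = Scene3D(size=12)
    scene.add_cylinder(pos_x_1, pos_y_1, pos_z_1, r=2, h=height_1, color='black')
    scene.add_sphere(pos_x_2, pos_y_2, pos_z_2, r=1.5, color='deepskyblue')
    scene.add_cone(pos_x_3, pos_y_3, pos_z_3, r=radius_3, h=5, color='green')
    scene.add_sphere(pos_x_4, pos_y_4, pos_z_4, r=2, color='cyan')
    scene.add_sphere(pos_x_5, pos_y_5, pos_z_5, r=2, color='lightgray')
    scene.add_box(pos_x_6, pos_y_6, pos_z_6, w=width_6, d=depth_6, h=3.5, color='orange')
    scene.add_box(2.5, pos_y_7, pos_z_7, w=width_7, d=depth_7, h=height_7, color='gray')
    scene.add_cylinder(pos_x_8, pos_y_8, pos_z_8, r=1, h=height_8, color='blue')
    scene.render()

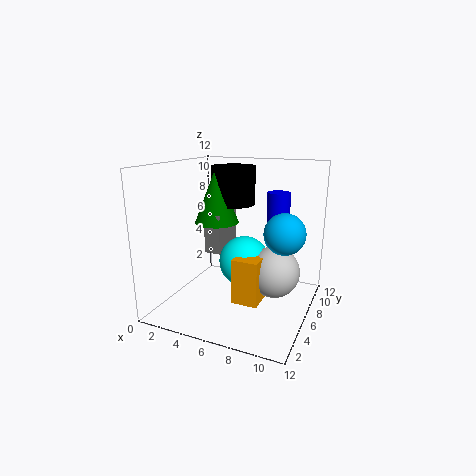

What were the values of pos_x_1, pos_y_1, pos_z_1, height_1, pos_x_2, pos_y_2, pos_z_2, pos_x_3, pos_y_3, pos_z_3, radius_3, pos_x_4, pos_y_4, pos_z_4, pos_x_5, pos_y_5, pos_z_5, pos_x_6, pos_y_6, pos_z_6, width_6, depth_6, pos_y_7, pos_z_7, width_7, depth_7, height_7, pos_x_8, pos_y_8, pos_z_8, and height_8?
pos_x_1 = 4; pos_y_1 = 9.5; pos_z_1 = 8; height_1 = 3.5; pos_x_2 = 10.5; pos_y_2 = 4; pos_z_2 = 7.5; pos_x_3 = 3; pos_y_3 = 8; pos_z_3 = 6.5; radius_3 = 2; pos_x_4 = 7; pos_y_4 = 5; pos_z_4 = 4.5; pos_x_5 = 9.5; pos_y_5 = 5; pos_z_5 = 4; pos_x_6 = 7; pos_y_6 = 2.5; pos_z_6 = 2; width_6 = 2; depth_6 = 3; pos_y_7 = 6.5; pos_z_7 = 4; width_7 = 1.5; depth_7 = 3.5; height_7 = 3.5; pos_x_8 = 8.5; pos_y_8 = 9; pos_z_8 = 5.5; height_8 = 4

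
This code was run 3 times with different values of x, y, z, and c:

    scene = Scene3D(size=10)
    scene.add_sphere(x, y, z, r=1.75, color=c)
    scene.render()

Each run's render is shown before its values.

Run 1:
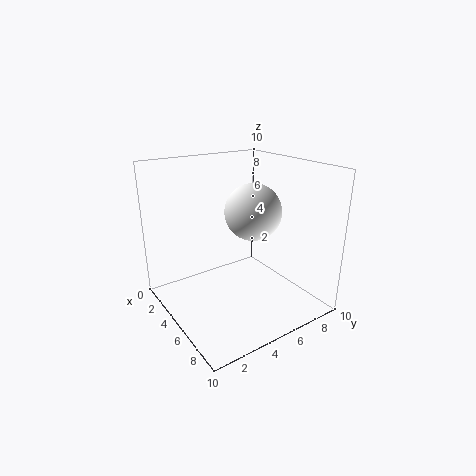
x = 7, y = 4.75, z = 7.5, c = 'white'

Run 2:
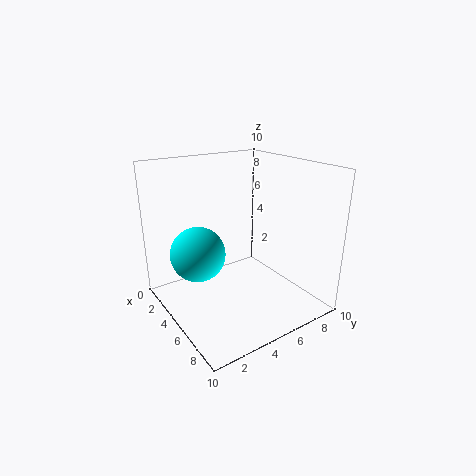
x = 5.25, y = 1.75, z = 4.75, c = 'cyan'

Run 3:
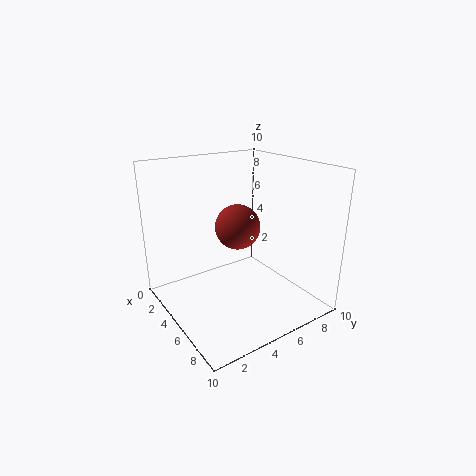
x = 2.75, y = 6.5, z = 4.75, c = 'brown'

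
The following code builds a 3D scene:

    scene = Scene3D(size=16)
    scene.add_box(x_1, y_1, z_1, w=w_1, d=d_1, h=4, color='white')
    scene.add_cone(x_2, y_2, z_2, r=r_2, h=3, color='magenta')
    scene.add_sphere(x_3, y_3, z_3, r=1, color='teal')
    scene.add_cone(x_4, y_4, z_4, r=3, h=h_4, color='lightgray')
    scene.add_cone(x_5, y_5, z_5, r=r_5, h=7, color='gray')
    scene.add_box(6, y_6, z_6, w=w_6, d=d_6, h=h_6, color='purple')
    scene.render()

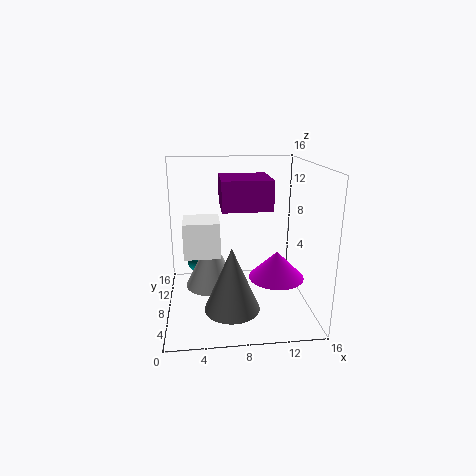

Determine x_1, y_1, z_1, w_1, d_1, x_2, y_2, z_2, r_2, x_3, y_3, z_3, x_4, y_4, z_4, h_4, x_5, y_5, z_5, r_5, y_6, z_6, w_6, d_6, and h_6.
x_1 = 2
y_1 = 7
z_1 = 6
w_1 = 4
d_1 = 4
x_2 = 12
y_2 = 6
z_2 = 4
r_2 = 3
x_3 = 3
y_3 = 15
z_3 = 2
x_4 = 5
y_4 = 9
z_4 = 2
h_4 = 6
x_5 = 7
y_5 = 5
z_5 = 1
r_5 = 3
y_6 = 4
z_6 = 12
w_6 = 5
d_6 = 5
h_6 = 3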